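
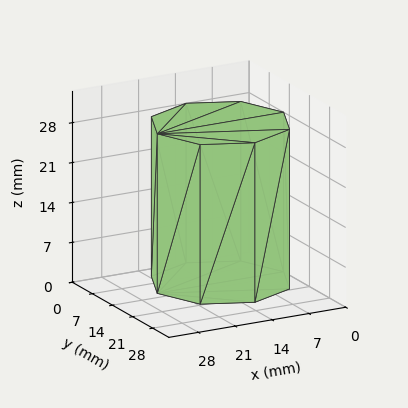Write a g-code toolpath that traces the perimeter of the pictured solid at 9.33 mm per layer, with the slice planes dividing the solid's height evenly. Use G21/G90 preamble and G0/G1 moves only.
Reading the render: the shape is a regular 8-sided prism (a cylinder approximated with 8 flat sides), circumscribed radius ≈ 12 mm, height ≈ 28 mm (dimensions read to the nearest mm from the axis ticks). For the g-code, the solid's height is divided into equal slices at the stated Δz and each level perimeter traced with G1 moves after a G0 lift.

; perimeter-only toolpath
G21 ; units = mm
G90 ; absolute positioning
G28 ; home
; layer 1
G0 Z9.33
G0 X24.00 Y12.00
G1 X20.49 Y20.49
G1 X12.00 Y24.00
G1 X3.51 Y20.49
G1 X0.00 Y12.00
G1 X3.51 Y3.51
G1 X12.00 Y0.00
G1 X20.49 Y3.51
G1 X24.00 Y12.00
; layer 2
G0 Z18.67
G0 X24.00 Y12.00
G1 X20.49 Y20.49
G1 X12.00 Y24.00
G1 X3.51 Y20.49
G1 X0.00 Y12.00
G1 X3.51 Y3.51
G1 X12.00 Y0.00
G1 X20.49 Y3.51
G1 X24.00 Y12.00
; layer 3
G0 Z28.00
G0 X24.00 Y12.00
G1 X20.49 Y20.49
G1 X12.00 Y24.00
G1 X3.51 Y20.49
G1 X0.00 Y12.00
G1 X3.51 Y3.51
G1 X12.00 Y0.00
G1 X20.49 Y3.51
G1 X24.00 Y12.00
M2 ; end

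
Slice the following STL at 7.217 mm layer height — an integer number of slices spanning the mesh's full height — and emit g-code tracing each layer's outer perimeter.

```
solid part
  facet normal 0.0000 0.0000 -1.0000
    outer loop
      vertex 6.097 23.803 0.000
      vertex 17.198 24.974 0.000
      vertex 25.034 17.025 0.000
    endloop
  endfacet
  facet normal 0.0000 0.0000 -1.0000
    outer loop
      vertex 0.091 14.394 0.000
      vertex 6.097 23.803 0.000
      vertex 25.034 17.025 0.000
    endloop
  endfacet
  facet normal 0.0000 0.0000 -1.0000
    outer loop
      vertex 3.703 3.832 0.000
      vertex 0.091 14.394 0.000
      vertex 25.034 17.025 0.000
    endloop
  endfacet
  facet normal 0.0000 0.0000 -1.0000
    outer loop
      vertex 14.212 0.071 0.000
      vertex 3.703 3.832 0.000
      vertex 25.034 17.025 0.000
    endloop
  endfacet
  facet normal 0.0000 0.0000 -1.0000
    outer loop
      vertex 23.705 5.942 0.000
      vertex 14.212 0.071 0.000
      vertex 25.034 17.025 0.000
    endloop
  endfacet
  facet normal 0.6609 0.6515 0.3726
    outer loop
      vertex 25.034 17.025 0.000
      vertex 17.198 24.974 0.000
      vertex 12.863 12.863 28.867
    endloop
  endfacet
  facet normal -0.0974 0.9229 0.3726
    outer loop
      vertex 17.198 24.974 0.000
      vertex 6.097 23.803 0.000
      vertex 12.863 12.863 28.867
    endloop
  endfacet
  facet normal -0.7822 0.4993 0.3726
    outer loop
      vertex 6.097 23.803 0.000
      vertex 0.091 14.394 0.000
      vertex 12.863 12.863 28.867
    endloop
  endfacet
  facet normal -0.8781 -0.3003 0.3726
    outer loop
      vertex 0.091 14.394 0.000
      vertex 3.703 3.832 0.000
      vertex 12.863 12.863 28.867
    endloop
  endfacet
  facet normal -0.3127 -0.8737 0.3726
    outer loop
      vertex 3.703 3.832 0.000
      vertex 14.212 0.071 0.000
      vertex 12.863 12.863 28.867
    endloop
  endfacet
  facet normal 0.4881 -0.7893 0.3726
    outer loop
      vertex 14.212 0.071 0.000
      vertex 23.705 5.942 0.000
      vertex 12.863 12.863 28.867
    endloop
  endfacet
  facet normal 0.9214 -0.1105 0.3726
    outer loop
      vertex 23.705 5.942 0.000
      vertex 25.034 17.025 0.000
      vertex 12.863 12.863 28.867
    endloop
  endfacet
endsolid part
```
; perimeter-only toolpath
G21 ; units = mm
G90 ; absolute positioning
G28 ; home
; layer 1
G0 Z7.217
G0 X21.991 Y15.984
G1 X16.114 Y21.946
G1 X7.788 Y21.068
G1 X3.284 Y14.011
G1 X5.993 Y6.090
G1 X13.875 Y3.269
G1 X20.994 Y7.672
G1 X21.991 Y15.984
; layer 2
G0 Z14.434
G0 X18.948 Y14.944
G1 X15.030 Y18.919
G1 X9.480 Y18.333
G1 X6.477 Y13.628
G1 X8.283 Y8.348
G1 X13.537 Y6.467
G1 X18.284 Y9.402
G1 X18.948 Y14.944
; layer 3
G0 Z21.650
G0 X15.906 Y13.903
G1 X13.947 Y15.891
G1 X11.171 Y15.598
G1 X9.670 Y13.246
G1 X10.573 Y10.605
G1 X13.200 Y9.665
G1 X15.573 Y11.133
G1 X15.906 Y13.903
M2 ; end

The solid is a regular 7-sided pyramid, base circumscribed radius ≈ 12.9 mm, apex at z ≈ 28.9 mm. Slicing at Δz = 7.217 mm — 4 equal slices spanning the solid's height, so layer i sits at z = i·h/4 — gives 3 non-empty perimeters. Each is a 7-segment closed polygon; G0 lifts to the layer z and rapids to the start vertex, then G1 traces the edges. The cross-section shrinks linearly with z (the slice at the apex is degenerate and omitted).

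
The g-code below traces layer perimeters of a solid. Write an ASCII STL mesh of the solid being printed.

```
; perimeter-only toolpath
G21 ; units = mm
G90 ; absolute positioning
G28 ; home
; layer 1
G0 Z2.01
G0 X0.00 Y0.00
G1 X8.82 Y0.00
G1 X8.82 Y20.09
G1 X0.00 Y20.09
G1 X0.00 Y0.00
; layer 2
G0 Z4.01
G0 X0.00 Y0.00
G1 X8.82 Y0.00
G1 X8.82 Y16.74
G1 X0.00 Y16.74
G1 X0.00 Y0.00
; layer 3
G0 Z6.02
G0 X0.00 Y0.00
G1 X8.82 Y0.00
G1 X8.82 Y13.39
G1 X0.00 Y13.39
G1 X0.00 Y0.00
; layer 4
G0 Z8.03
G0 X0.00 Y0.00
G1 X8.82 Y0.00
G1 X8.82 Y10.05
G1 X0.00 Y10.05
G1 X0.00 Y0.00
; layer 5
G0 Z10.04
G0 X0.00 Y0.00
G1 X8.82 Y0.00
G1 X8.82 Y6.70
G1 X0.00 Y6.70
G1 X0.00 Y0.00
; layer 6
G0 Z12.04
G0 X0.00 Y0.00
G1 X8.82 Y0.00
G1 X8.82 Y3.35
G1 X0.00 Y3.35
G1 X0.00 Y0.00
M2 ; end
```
solid part
  facet normal 0.0000 0.0000 -1.0000
    outer loop
      vertex 8.82 23.44 0.00
      vertex 8.82 0.00 0.00
      vertex 0.00 0.00 0.00
    endloop
  endfacet
  facet normal 0.0000 0.0000 -1.0000
    outer loop
      vertex 0.00 23.44 0.00
      vertex 8.82 23.44 0.00
      vertex 0.00 0.00 0.00
    endloop
  endfacet
  facet normal 0.0000 -1.0000 0.0000
    outer loop
      vertex 0.00 0.00 0.00
      vertex 8.82 0.00 0.00
      vertex 8.82 0.00 14.05
    endloop
  endfacet
  facet normal 0.0000 -1.0000 0.0000
    outer loop
      vertex 0.00 0.00 0.00
      vertex 8.82 0.00 14.05
      vertex 0.00 0.00 14.05
    endloop
  endfacet
  facet normal 0.0000 0.5141 0.8577
    outer loop
      vertex 0.00 0.00 14.05
      vertex 8.82 0.00 14.05
      vertex 8.82 23.44 0.00
    endloop
  endfacet
  facet normal 0.0000 0.5141 0.8577
    outer loop
      vertex 0.00 0.00 14.05
      vertex 8.82 23.44 0.00
      vertex 0.00 23.44 0.00
    endloop
  endfacet
  facet normal -1.0000 0.0000 0.0000
    outer loop
      vertex 0.00 0.00 14.05
      vertex 0.00 23.44 0.00
      vertex 0.00 0.00 0.00
    endloop
  endfacet
  facet normal 1.0000 0.0000 0.0000
    outer loop
      vertex 8.82 0.00 0.00
      vertex 8.82 23.44 0.00
      vertex 8.82 0.00 14.05
    endloop
  endfacet
endsolid part

The G0 Z moves step by Δz≈2.01 mm. The G1 loops shrink linearly with z, so the solid tapers from its base footprint up to z≈14.1. Closing with a flat bottom cap and the tapered top and triangulating gives 8 facets — a wedge (ramp): 8.82 × 23.4 mm base, rising to 14.1 mm along the y=0 edge and sloping linearly to z=0 at y=23.4.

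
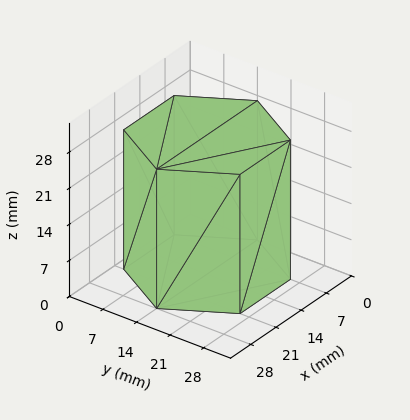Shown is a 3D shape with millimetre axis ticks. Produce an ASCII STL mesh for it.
Reading the render: the shape is a regular 6-sided prism (a cylinder approximated with 6 flat sides), circumscribed radius ≈ 14 mm, height ≈ 27 mm (dimensions read to the nearest mm from the axis ticks). For the STL, each face is triangulated and given an outward normal.

solid part
  facet normal 0.0000 0.0000 -1.0000
    outer loop
      vertex 7.000 26.124 0.000
      vertex 21.000 26.124 0.000
      vertex 28.000 14.000 0.000
    endloop
  endfacet
  facet normal 0.0000 0.0000 -1.0000
    outer loop
      vertex 0.000 14.000 0.000
      vertex 7.000 26.124 0.000
      vertex 28.000 14.000 0.000
    endloop
  endfacet
  facet normal 0.0000 0.0000 -1.0000
    outer loop
      vertex 7.000 1.876 0.000
      vertex 0.000 14.000 0.000
      vertex 28.000 14.000 0.000
    endloop
  endfacet
  facet normal 0.0000 0.0000 -1.0000
    outer loop
      vertex 21.000 1.876 0.000
      vertex 7.000 1.876 0.000
      vertex 28.000 14.000 0.000
    endloop
  endfacet
  facet normal 0.0000 0.0000 1.0000
    outer loop
      vertex 28.000 14.000 27.000
      vertex 21.000 26.124 27.000
      vertex 7.000 26.124 27.000
    endloop
  endfacet
  facet normal 0.0000 0.0000 1.0000
    outer loop
      vertex 28.000 14.000 27.000
      vertex 7.000 26.124 27.000
      vertex 0.000 14.000 27.000
    endloop
  endfacet
  facet normal 0.0000 0.0000 1.0000
    outer loop
      vertex 28.000 14.000 27.000
      vertex 0.000 14.000 27.000
      vertex 7.000 1.876 27.000
    endloop
  endfacet
  facet normal 0.0000 0.0000 1.0000
    outer loop
      vertex 28.000 14.000 27.000
      vertex 7.000 1.876 27.000
      vertex 21.000 1.876 27.000
    endloop
  endfacet
  facet normal 0.8660 0.5000 0.0000
    outer loop
      vertex 28.000 14.000 0.000
      vertex 21.000 26.124 0.000
      vertex 21.000 26.124 27.000
    endloop
  endfacet
  facet normal 0.8660 0.5000 0.0000
    outer loop
      vertex 28.000 14.000 0.000
      vertex 21.000 26.124 27.000
      vertex 28.000 14.000 27.000
    endloop
  endfacet
  facet normal 0.0000 1.0000 0.0000
    outer loop
      vertex 21.000 26.124 0.000
      vertex 7.000 26.124 0.000
      vertex 7.000 26.124 27.000
    endloop
  endfacet
  facet normal 0.0000 1.0000 0.0000
    outer loop
      vertex 21.000 26.124 0.000
      vertex 7.000 26.124 27.000
      vertex 21.000 26.124 27.000
    endloop
  endfacet
  facet normal -0.8660 0.5000 0.0000
    outer loop
      vertex 7.000 26.124 0.000
      vertex 0.000 14.000 0.000
      vertex 0.000 14.000 27.000
    endloop
  endfacet
  facet normal -0.8660 0.5000 0.0000
    outer loop
      vertex 7.000 26.124 0.000
      vertex 0.000 14.000 27.000
      vertex 7.000 26.124 27.000
    endloop
  endfacet
  facet normal -0.8660 -0.5000 0.0000
    outer loop
      vertex 0.000 14.000 0.000
      vertex 7.000 1.876 0.000
      vertex 7.000 1.876 27.000
    endloop
  endfacet
  facet normal -0.8660 -0.5000 0.0000
    outer loop
      vertex 0.000 14.000 0.000
      vertex 7.000 1.876 27.000
      vertex 0.000 14.000 27.000
    endloop
  endfacet
  facet normal 0.0000 -1.0000 0.0000
    outer loop
      vertex 7.000 1.876 0.000
      vertex 21.000 1.876 0.000
      vertex 21.000 1.876 27.000
    endloop
  endfacet
  facet normal 0.0000 -1.0000 0.0000
    outer loop
      vertex 7.000 1.876 0.000
      vertex 21.000 1.876 27.000
      vertex 7.000 1.876 27.000
    endloop
  endfacet
  facet normal 0.8660 -0.5000 0.0000
    outer loop
      vertex 21.000 1.876 0.000
      vertex 28.000 14.000 0.000
      vertex 28.000 14.000 27.000
    endloop
  endfacet
  facet normal 0.8660 -0.5000 0.0000
    outer loop
      vertex 21.000 1.876 0.000
      vertex 28.000 14.000 27.000
      vertex 21.000 1.876 27.000
    endloop
  endfacet
endsolid part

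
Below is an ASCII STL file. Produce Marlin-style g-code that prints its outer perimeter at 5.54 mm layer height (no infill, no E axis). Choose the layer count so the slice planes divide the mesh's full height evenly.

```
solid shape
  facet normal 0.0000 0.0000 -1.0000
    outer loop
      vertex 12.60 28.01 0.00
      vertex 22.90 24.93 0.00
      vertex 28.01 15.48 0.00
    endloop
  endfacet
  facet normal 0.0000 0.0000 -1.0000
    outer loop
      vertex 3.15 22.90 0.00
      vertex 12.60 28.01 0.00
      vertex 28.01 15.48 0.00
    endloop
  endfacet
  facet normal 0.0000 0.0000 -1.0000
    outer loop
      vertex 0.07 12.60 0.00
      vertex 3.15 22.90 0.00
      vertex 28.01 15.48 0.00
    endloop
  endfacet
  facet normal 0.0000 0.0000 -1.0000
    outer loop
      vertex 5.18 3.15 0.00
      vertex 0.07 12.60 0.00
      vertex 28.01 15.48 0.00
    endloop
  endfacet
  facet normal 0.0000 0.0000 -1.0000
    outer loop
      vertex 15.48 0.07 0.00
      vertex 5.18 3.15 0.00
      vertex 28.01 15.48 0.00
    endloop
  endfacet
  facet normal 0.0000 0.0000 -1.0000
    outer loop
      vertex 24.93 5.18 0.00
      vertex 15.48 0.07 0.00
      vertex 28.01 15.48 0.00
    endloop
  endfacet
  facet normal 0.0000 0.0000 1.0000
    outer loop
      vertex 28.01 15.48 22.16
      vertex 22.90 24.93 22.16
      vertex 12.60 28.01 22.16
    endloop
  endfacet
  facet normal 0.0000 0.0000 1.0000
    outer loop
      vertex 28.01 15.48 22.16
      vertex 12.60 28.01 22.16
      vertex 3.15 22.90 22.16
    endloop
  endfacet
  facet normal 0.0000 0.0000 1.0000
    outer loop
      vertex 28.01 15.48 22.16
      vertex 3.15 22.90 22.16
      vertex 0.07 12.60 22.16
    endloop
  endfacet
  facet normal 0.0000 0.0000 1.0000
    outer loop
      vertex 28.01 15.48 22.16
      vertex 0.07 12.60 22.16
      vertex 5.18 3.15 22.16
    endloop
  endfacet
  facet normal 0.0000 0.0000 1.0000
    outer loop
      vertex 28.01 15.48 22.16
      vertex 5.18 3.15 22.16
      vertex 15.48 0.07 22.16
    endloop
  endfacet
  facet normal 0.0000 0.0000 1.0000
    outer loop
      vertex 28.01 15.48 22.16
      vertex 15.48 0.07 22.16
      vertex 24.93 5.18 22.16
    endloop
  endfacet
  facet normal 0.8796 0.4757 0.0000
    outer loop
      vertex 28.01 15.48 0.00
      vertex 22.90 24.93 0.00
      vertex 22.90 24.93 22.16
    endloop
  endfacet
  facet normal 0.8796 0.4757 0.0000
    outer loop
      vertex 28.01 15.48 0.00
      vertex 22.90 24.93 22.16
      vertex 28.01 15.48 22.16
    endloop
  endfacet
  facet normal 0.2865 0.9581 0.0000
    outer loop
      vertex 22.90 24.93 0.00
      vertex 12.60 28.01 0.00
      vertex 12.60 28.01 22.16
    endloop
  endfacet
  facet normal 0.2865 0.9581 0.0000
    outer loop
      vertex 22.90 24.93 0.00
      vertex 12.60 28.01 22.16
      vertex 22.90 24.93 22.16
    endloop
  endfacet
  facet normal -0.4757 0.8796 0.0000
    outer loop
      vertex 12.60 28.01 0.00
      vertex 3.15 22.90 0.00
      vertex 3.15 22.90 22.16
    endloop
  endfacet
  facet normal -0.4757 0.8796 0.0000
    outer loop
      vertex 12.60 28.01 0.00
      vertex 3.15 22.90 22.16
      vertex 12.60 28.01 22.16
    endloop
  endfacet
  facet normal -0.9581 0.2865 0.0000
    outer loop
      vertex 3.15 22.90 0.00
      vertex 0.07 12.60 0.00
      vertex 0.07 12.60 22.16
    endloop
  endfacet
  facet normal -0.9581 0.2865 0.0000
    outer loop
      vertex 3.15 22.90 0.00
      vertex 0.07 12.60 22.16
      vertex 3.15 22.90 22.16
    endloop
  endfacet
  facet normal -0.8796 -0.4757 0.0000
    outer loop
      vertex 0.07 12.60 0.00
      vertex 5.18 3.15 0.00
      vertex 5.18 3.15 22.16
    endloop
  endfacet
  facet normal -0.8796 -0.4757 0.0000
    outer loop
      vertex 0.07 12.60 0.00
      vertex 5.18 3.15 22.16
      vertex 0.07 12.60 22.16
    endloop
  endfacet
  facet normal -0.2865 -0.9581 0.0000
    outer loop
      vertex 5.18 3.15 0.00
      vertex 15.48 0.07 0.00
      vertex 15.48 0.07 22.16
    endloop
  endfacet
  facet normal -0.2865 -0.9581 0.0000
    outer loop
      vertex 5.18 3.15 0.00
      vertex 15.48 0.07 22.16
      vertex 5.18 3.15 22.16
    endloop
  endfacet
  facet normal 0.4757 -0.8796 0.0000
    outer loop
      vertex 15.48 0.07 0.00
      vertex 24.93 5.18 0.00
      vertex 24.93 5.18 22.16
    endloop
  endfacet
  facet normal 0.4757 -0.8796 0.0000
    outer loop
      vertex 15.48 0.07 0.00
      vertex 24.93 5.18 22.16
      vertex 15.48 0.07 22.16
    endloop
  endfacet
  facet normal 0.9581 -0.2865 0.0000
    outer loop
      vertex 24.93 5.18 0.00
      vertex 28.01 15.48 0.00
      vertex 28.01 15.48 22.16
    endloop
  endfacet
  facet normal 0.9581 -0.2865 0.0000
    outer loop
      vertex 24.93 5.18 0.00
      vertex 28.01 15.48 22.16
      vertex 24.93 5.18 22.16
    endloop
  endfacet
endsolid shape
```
; perimeter-only toolpath
G21 ; units = mm
G90 ; absolute positioning
G28 ; home
; layer 1
G0 Z5.54
G0 X28.01 Y15.48
G1 X22.90 Y24.93
G1 X12.60 Y28.01
G1 X3.15 Y22.90
G1 X0.07 Y12.60
G1 X5.18 Y3.15
G1 X15.48 Y0.07
G1 X24.93 Y5.18
G1 X28.01 Y15.48
; layer 2
G0 Z11.08
G0 X28.01 Y15.48
G1 X22.90 Y24.93
G1 X12.60 Y28.01
G1 X3.15 Y22.90
G1 X0.07 Y12.60
G1 X5.18 Y3.15
G1 X15.48 Y0.07
G1 X24.93 Y5.18
G1 X28.01 Y15.48
; layer 3
G0 Z16.62
G0 X28.01 Y15.48
G1 X22.90 Y24.93
G1 X12.60 Y28.01
G1 X3.15 Y22.90
G1 X0.07 Y12.60
G1 X5.18 Y3.15
G1 X15.48 Y0.07
G1 X24.93 Y5.18
G1 X28.01 Y15.48
; layer 4
G0 Z22.16
G0 X28.01 Y15.48
G1 X22.90 Y24.93
G1 X12.60 Y28.01
G1 X3.15 Y22.90
G1 X0.07 Y12.60
G1 X5.18 Y3.15
G1 X15.48 Y0.07
G1 X24.93 Y5.18
G1 X28.01 Y15.48
M2 ; end

The solid is a regular 8-sided prism (a cylinder approximated with 8 flat sides), circumscribed radius ≈ 14 mm, height ≈ 22.2 mm. Slicing at Δz = 5.54 mm — 4 equal slices spanning the solid's height, so layer i sits at z = i·h/4 — gives 4 non-empty perimeters. Each is a 8-segment closed polygon; G0 lifts to the layer z and rapids to the start vertex, then G1 traces the edges.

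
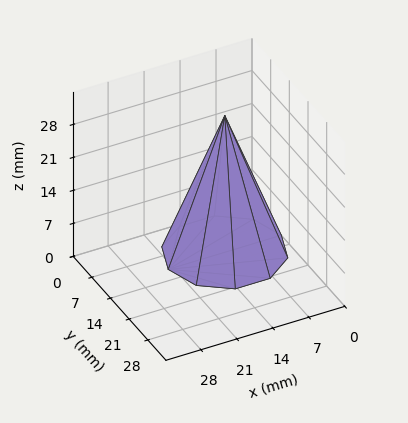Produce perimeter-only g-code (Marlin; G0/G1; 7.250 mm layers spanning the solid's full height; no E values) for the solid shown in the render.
Reading the render: the shape is a regular 10-sided pyramid, base circumscribed radius ≈ 11 mm, apex at z ≈ 29 mm (dimensions read to the nearest mm from the axis ticks). For the g-code, the solid's height is divided into equal slices at the stated Δz and each level perimeter traced with G1 moves after a G0 lift.

; perimeter-only toolpath
G21 ; units = mm
G90 ; absolute positioning
G28 ; home
; layer 1
G0 Z7.250
G0 X19.250 Y11.000
G1 X17.674 Y15.850
G1 X13.549 Y18.846
G1 X8.451 Y18.846
G1 X4.326 Y15.850
G1 X2.750 Y11.000
G1 X4.326 Y6.151
G1 X8.451 Y3.154
G1 X13.549 Y3.154
G1 X17.674 Y6.151
G1 X19.250 Y11.000
; layer 2
G0 Z14.500
G0 X16.500 Y11.000
G1 X15.450 Y14.233
G1 X12.700 Y16.231
G1 X9.300 Y16.231
G1 X6.550 Y14.233
G1 X5.500 Y11.000
G1 X6.550 Y7.767
G1 X9.300 Y5.769
G1 X12.700 Y5.769
G1 X15.450 Y7.767
G1 X16.500 Y11.000
; layer 3
G0 Z21.750
G0 X13.750 Y11.000
G1 X13.225 Y12.617
G1 X11.850 Y13.616
G1 X10.150 Y13.616
G1 X8.775 Y12.617
G1 X8.250 Y11.000
G1 X8.775 Y9.383
G1 X10.150 Y8.384
G1 X11.850 Y8.384
G1 X13.225 Y9.383
G1 X13.750 Y11.000
M2 ; end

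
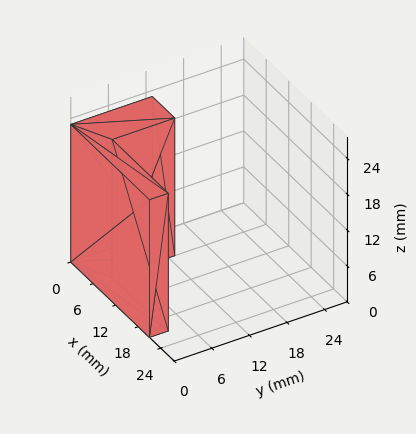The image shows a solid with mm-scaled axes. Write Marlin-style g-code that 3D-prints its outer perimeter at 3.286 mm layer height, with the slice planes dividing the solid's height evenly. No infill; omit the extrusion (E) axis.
Reading the render: the shape is an L-shaped prism: outer 21 × 13 mm, arm thicknesses ≈ 3 mm (horizontal) and 6 mm (vertical), extruded 23 mm in z (dimensions read to the nearest mm from the axis ticks). For the g-code, the solid's height is divided into equal slices at the stated Δz and each level perimeter traced with G1 moves after a G0 lift.

; perimeter-only toolpath
G21 ; units = mm
G90 ; absolute positioning
G28 ; home
; layer 1
G0 Z3.286
G0 X0.000 Y0.000
G1 X21.000 Y0.000
G1 X21.000 Y3.000
G1 X6.000 Y3.000
G1 X6.000 Y13.000
G1 X0.000 Y13.000
G1 X0.000 Y0.000
; layer 2
G0 Z6.571
G0 X0.000 Y0.000
G1 X21.000 Y0.000
G1 X21.000 Y3.000
G1 X6.000 Y3.000
G1 X6.000 Y13.000
G1 X0.000 Y13.000
G1 X0.000 Y0.000
; layer 3
G0 Z9.857
G0 X0.000 Y0.000
G1 X21.000 Y0.000
G1 X21.000 Y3.000
G1 X6.000 Y3.000
G1 X6.000 Y13.000
G1 X0.000 Y13.000
G1 X0.000 Y0.000
; layer 4
G0 Z13.143
G0 X0.000 Y0.000
G1 X21.000 Y0.000
G1 X21.000 Y3.000
G1 X6.000 Y3.000
G1 X6.000 Y13.000
G1 X0.000 Y13.000
G1 X0.000 Y0.000
; layer 5
G0 Z16.429
G0 X0.000 Y0.000
G1 X21.000 Y0.000
G1 X21.000 Y3.000
G1 X6.000 Y3.000
G1 X6.000 Y13.000
G1 X0.000 Y13.000
G1 X0.000 Y0.000
; layer 6
G0 Z19.714
G0 X0.000 Y0.000
G1 X21.000 Y0.000
G1 X21.000 Y3.000
G1 X6.000 Y3.000
G1 X6.000 Y13.000
G1 X0.000 Y13.000
G1 X0.000 Y0.000
; layer 7
G0 Z23.000
G0 X0.000 Y0.000
G1 X21.000 Y0.000
G1 X21.000 Y3.000
G1 X6.000 Y3.000
G1 X6.000 Y13.000
G1 X0.000 Y13.000
G1 X0.000 Y0.000
M2 ; end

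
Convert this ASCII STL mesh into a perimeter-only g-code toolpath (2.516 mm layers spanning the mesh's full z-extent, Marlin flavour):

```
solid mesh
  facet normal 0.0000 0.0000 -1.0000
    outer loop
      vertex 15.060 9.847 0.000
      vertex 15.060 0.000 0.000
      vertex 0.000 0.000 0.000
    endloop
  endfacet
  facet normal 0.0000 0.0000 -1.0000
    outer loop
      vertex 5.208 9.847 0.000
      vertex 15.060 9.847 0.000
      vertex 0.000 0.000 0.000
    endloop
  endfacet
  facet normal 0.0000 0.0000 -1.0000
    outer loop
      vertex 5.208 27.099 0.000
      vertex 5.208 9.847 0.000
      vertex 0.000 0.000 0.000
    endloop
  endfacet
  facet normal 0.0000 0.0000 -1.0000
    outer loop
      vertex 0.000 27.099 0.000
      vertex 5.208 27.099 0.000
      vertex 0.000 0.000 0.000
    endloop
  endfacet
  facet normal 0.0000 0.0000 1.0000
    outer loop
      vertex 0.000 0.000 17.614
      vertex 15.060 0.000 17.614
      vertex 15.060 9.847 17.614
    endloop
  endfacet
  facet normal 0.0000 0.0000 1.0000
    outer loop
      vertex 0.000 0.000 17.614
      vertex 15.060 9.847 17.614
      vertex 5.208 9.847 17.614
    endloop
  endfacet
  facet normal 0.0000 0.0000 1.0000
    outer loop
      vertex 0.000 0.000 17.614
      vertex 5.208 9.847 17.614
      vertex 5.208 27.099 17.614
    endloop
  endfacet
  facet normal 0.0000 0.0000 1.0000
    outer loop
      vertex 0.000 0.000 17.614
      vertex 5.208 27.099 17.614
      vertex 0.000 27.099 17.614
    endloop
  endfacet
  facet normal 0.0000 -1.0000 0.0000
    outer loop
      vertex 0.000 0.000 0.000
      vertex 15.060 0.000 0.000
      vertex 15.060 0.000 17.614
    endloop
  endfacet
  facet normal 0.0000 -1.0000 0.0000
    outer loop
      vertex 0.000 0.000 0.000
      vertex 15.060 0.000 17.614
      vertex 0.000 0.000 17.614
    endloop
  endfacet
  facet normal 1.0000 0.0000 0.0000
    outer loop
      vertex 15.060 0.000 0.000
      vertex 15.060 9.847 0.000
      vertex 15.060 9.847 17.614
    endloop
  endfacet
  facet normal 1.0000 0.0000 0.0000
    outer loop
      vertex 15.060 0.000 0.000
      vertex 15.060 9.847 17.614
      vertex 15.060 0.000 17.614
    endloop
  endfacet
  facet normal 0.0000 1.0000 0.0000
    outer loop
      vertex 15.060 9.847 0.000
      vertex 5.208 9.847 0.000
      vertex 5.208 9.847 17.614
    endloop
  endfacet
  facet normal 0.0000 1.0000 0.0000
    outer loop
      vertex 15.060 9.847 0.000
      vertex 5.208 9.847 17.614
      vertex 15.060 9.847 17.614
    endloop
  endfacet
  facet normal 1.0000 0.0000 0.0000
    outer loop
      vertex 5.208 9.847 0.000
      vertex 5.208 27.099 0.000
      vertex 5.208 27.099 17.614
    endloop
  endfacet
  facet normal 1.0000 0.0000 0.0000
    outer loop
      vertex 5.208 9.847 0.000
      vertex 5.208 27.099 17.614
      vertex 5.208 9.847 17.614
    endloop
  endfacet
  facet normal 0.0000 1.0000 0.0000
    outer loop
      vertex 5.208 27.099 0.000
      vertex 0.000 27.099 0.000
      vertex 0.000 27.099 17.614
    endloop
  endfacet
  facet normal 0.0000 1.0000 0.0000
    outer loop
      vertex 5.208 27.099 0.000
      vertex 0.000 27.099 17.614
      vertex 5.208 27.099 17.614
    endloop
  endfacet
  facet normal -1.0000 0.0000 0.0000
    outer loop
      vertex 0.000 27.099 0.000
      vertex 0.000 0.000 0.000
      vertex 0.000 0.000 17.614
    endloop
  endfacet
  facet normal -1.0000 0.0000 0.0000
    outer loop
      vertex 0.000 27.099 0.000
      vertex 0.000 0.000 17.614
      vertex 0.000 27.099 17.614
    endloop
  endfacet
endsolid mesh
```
; perimeter-only toolpath
G21 ; units = mm
G90 ; absolute positioning
G28 ; home
; layer 1
G0 Z2.516
G0 X0.000 Y0.000
G1 X15.060 Y0.000
G1 X15.060 Y9.847
G1 X5.208 Y9.847
G1 X5.208 Y27.099
G1 X0.000 Y27.099
G1 X0.000 Y0.000
; layer 2
G0 Z5.033
G0 X0.000 Y0.000
G1 X15.060 Y0.000
G1 X15.060 Y9.847
G1 X5.208 Y9.847
G1 X5.208 Y27.099
G1 X0.000 Y27.099
G1 X0.000 Y0.000
; layer 3
G0 Z7.549
G0 X0.000 Y0.000
G1 X15.060 Y0.000
G1 X15.060 Y9.847
G1 X5.208 Y9.847
G1 X5.208 Y27.099
G1 X0.000 Y27.099
G1 X0.000 Y0.000
; layer 4
G0 Z10.065
G0 X0.000 Y0.000
G1 X15.060 Y0.000
G1 X15.060 Y9.847
G1 X5.208 Y9.847
G1 X5.208 Y27.099
G1 X0.000 Y27.099
G1 X0.000 Y0.000
; layer 5
G0 Z12.581
G0 X0.000 Y0.000
G1 X15.060 Y0.000
G1 X15.060 Y9.847
G1 X5.208 Y9.847
G1 X5.208 Y27.099
G1 X0.000 Y27.099
G1 X0.000 Y0.000
; layer 6
G0 Z15.098
G0 X0.000 Y0.000
G1 X15.060 Y0.000
G1 X15.060 Y9.847
G1 X5.208 Y9.847
G1 X5.208 Y27.099
G1 X0.000 Y27.099
G1 X0.000 Y0.000
; layer 7
G0 Z17.614
G0 X0.000 Y0.000
G1 X15.060 Y0.000
G1 X15.060 Y9.847
G1 X5.208 Y9.847
G1 X5.208 Y27.099
G1 X0.000 Y27.099
G1 X0.000 Y0.000
M2 ; end

The solid is an L-shaped prism: outer 15.1 × 27.1 mm, arm thicknesses ≈ 9.85 mm (horizontal) and 5.21 mm (vertical), extruded 17.6 mm in z. Slicing at Δz = 2.516 mm — 7 equal slices spanning the solid's height, so layer i sits at z = i·h/7 — gives 7 non-empty perimeters. Each is a 6-segment closed polygon; G0 lifts to the layer z and rapids to the start vertex, then G1 traces the edges.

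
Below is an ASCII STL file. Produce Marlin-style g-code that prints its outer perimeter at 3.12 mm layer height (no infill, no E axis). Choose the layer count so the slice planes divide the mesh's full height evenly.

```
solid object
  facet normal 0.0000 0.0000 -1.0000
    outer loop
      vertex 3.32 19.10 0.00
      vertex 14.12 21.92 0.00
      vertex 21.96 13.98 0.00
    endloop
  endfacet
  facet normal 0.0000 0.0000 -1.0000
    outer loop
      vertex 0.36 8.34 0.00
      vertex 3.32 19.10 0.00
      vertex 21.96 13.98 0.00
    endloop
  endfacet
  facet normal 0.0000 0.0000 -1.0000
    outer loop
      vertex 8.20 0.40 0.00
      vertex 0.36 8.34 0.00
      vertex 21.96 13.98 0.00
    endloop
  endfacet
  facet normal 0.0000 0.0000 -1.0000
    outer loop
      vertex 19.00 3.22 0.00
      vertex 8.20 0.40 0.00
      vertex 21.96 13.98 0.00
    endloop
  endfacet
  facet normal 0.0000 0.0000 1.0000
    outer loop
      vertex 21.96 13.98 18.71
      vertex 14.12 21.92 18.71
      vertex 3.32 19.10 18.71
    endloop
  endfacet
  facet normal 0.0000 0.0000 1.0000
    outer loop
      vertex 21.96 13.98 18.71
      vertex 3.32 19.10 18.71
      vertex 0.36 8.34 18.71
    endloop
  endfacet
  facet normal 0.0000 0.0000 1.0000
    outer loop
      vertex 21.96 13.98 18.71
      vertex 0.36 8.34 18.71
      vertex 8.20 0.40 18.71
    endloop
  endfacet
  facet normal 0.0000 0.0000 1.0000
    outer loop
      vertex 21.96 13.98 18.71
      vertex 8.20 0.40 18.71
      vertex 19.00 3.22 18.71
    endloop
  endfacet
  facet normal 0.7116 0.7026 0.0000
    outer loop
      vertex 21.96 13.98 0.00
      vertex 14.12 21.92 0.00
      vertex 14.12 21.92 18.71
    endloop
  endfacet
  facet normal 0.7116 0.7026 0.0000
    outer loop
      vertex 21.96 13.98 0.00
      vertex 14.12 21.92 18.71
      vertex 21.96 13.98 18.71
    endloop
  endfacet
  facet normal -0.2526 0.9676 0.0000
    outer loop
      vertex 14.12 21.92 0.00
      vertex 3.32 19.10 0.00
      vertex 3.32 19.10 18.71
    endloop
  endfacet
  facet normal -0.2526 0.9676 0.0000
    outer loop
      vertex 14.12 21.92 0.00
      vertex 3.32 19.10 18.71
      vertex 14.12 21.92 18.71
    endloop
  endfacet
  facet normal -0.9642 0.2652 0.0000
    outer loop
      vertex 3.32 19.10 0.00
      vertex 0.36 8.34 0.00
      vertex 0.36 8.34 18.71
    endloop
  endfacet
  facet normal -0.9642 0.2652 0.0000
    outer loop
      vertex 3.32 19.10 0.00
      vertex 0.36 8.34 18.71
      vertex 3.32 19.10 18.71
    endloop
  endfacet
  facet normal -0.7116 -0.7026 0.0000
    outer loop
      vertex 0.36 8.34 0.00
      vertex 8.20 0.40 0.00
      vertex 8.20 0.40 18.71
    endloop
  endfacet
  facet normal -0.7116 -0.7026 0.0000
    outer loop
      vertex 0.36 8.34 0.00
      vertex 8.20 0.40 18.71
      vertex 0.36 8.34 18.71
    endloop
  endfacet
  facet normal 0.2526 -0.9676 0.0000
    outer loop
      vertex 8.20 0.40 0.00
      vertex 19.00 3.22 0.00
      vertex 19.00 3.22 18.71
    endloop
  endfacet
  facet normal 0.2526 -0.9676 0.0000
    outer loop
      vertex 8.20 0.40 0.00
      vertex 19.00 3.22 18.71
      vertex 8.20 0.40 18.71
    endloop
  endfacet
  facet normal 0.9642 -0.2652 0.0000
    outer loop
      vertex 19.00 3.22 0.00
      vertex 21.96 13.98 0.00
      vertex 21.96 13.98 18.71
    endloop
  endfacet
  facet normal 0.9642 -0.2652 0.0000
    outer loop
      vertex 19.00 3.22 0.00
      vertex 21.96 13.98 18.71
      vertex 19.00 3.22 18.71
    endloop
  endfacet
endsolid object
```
; perimeter-only toolpath
G21 ; units = mm
G90 ; absolute positioning
G28 ; home
; layer 1
G0 Z3.12
G0 X21.96 Y13.98
G1 X14.12 Y21.92
G1 X3.32 Y19.10
G1 X0.36 Y8.34
G1 X8.20 Y0.40
G1 X19.00 Y3.22
G1 X21.96 Y13.98
; layer 2
G0 Z6.24
G0 X21.96 Y13.98
G1 X14.12 Y21.92
G1 X3.32 Y19.10
G1 X0.36 Y8.34
G1 X8.20 Y0.40
G1 X19.00 Y3.22
G1 X21.96 Y13.98
; layer 3
G0 Z9.36
G0 X21.96 Y13.98
G1 X14.12 Y21.92
G1 X3.32 Y19.10
G1 X0.36 Y8.34
G1 X8.20 Y0.40
G1 X19.00 Y3.22
G1 X21.96 Y13.98
; layer 4
G0 Z12.47
G0 X21.96 Y13.98
G1 X14.12 Y21.92
G1 X3.32 Y19.10
G1 X0.36 Y8.34
G1 X8.20 Y0.40
G1 X19.00 Y3.22
G1 X21.96 Y13.98
; layer 5
G0 Z15.59
G0 X21.96 Y13.98
G1 X14.12 Y21.92
G1 X3.32 Y19.10
G1 X0.36 Y8.34
G1 X8.20 Y0.40
G1 X19.00 Y3.22
G1 X21.96 Y13.98
; layer 6
G0 Z18.71
G0 X21.96 Y13.98
G1 X14.12 Y21.92
G1 X3.32 Y19.10
G1 X0.36 Y8.34
G1 X8.20 Y0.40
G1 X19.00 Y3.22
G1 X21.96 Y13.98
M2 ; end

The solid is a regular 6-sided prism (a cylinder approximated with 6 flat sides), circumscribed radius ≈ 11.2 mm, height ≈ 18.7 mm. Slicing at Δz = 3.12 mm — 6 equal slices spanning the solid's height, so layer i sits at z = i·h/6 — gives 6 non-empty perimeters. Each is a 6-segment closed polygon; G0 lifts to the layer z and rapids to the start vertex, then G1 traces the edges.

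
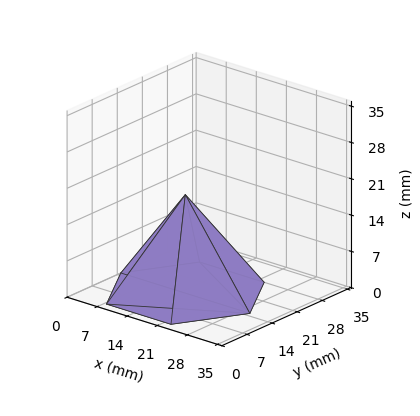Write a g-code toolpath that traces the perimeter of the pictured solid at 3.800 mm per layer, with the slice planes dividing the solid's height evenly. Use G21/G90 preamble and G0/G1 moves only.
Reading the render: the shape is a regular 6-sided pyramid, base circumscribed radius ≈ 15 mm, apex at z ≈ 19 mm (dimensions read to the nearest mm from the axis ticks). For the g-code, the solid's height is divided into equal slices at the stated Δz and each level perimeter traced with G1 moves after a G0 lift.

; perimeter-only toolpath
G21 ; units = mm
G90 ; absolute positioning
G28 ; home
; layer 1
G0 Z3.800
G0 X27.000 Y15.000
G1 X21.000 Y25.392
G1 X9.000 Y25.392
G1 X3.000 Y15.000
G1 X9.000 Y4.608
G1 X21.000 Y4.608
G1 X27.000 Y15.000
; layer 2
G0 Z7.600
G0 X24.000 Y15.000
G1 X19.500 Y22.794
G1 X10.500 Y22.794
G1 X6.000 Y15.000
G1 X10.500 Y7.206
G1 X19.500 Y7.206
G1 X24.000 Y15.000
; layer 3
G0 Z11.400
G0 X21.000 Y15.000
G1 X18.000 Y20.196
G1 X12.000 Y20.196
G1 X9.000 Y15.000
G1 X12.000 Y9.804
G1 X18.000 Y9.804
G1 X21.000 Y15.000
; layer 4
G0 Z15.200
G0 X18.000 Y15.000
G1 X16.500 Y17.598
G1 X13.500 Y17.598
G1 X12.000 Y15.000
G1 X13.500 Y12.402
G1 X16.500 Y12.402
G1 X18.000 Y15.000
M2 ; end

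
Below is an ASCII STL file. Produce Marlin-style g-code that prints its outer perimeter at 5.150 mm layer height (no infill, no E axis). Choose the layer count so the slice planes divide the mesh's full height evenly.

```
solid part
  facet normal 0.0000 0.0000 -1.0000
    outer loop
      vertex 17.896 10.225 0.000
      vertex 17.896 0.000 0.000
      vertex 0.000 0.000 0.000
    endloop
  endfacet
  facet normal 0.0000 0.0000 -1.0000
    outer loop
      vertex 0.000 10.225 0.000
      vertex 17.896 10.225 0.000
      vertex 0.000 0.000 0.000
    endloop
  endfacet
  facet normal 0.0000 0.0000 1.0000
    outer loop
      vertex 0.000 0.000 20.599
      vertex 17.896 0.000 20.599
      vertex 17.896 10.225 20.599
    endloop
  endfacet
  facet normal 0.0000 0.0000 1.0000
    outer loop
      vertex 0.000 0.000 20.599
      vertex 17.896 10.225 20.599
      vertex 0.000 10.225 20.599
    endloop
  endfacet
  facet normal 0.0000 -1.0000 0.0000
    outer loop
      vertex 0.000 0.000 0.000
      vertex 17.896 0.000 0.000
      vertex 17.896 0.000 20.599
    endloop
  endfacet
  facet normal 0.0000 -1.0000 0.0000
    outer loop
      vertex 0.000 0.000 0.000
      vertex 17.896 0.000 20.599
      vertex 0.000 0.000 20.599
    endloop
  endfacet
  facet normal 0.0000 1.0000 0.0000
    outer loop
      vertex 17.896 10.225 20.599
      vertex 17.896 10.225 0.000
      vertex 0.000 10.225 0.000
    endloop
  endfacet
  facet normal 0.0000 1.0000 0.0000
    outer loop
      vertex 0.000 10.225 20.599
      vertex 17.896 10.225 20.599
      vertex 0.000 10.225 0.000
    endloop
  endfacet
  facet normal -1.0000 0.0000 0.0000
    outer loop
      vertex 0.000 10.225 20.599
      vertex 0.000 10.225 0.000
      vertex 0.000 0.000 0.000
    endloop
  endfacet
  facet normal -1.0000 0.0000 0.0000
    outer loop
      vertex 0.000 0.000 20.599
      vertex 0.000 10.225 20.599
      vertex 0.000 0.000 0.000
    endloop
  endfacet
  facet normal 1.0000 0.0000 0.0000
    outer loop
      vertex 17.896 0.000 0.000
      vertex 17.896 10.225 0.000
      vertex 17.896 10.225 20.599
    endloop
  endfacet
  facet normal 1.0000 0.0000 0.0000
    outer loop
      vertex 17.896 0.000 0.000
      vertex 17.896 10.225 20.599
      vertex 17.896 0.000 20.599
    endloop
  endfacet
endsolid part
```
; perimeter-only toolpath
G21 ; units = mm
G90 ; absolute positioning
G28 ; home
; layer 1
G0 Z5.150
G0 X0.000 Y0.000
G1 X17.896 Y0.000
G1 X17.896 Y10.225
G1 X0.000 Y10.225
G1 X0.000 Y0.000
; layer 2
G0 Z10.300
G0 X0.000 Y0.000
G1 X17.896 Y0.000
G1 X17.896 Y10.225
G1 X0.000 Y10.225
G1 X0.000 Y0.000
; layer 3
G0 Z15.449
G0 X0.000 Y0.000
G1 X17.896 Y0.000
G1 X17.896 Y10.225
G1 X0.000 Y10.225
G1 X0.000 Y0.000
; layer 4
G0 Z20.599
G0 X0.000 Y0.000
G1 X17.896 Y0.000
G1 X17.896 Y10.225
G1 X0.000 Y10.225
G1 X0.000 Y0.000
M2 ; end

The solid is a rectangular box, roughly 17.9 × 10.2 mm footprint and 20.6 mm tall. Slicing at Δz = 5.150 mm — 4 equal slices spanning the solid's height, so layer i sits at z = i·h/4 — gives 4 non-empty perimeters. Each is a 4-segment closed polygon; G0 lifts to the layer z and rapids to the start vertex, then G1 traces the edges.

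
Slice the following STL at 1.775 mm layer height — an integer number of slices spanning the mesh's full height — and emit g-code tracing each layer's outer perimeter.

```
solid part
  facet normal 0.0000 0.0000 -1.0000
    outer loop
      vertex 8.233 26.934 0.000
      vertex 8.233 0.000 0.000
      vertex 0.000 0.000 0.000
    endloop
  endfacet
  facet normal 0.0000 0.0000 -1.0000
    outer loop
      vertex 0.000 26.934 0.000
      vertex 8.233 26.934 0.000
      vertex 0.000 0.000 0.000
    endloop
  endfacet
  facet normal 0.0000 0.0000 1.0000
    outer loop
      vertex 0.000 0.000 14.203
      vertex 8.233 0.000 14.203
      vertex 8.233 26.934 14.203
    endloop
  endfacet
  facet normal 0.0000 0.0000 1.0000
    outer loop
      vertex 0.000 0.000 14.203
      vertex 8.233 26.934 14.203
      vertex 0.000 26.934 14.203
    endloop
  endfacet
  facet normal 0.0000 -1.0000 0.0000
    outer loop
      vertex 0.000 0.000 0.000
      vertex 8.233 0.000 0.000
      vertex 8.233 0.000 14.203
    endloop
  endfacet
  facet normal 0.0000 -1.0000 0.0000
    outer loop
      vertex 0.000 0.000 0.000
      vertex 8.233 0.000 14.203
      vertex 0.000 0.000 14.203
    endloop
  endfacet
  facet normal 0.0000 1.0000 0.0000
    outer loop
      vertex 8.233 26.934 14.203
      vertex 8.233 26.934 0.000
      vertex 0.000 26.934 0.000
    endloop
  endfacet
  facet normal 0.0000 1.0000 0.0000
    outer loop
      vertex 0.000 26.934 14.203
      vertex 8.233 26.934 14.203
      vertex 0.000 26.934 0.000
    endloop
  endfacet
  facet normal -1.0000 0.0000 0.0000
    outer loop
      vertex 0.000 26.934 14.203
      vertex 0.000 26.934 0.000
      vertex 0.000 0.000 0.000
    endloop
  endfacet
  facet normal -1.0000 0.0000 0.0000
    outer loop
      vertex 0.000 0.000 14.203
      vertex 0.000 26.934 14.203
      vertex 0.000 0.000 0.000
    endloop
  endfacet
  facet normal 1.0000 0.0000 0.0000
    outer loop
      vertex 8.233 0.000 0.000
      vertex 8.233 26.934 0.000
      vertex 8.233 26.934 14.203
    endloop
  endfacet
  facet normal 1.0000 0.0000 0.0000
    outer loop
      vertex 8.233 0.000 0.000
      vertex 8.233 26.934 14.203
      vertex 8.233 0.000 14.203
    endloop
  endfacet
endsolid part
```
; perimeter-only toolpath
G21 ; units = mm
G90 ; absolute positioning
G28 ; home
; layer 1
G0 Z1.775
G0 X0.000 Y0.000
G1 X8.233 Y0.000
G1 X8.233 Y26.934
G1 X0.000 Y26.934
G1 X0.000 Y0.000
; layer 2
G0 Z3.551
G0 X0.000 Y0.000
G1 X8.233 Y0.000
G1 X8.233 Y26.934
G1 X0.000 Y26.934
G1 X0.000 Y0.000
; layer 3
G0 Z5.326
G0 X0.000 Y0.000
G1 X8.233 Y0.000
G1 X8.233 Y26.934
G1 X0.000 Y26.934
G1 X0.000 Y0.000
; layer 4
G0 Z7.101
G0 X0.000 Y0.000
G1 X8.233 Y0.000
G1 X8.233 Y26.934
G1 X0.000 Y26.934
G1 X0.000 Y0.000
; layer 5
G0 Z8.877
G0 X0.000 Y0.000
G1 X8.233 Y0.000
G1 X8.233 Y26.934
G1 X0.000 Y26.934
G1 X0.000 Y0.000
; layer 6
G0 Z10.652
G0 X0.000 Y0.000
G1 X8.233 Y0.000
G1 X8.233 Y26.934
G1 X0.000 Y26.934
G1 X0.000 Y0.000
; layer 7
G0 Z12.428
G0 X0.000 Y0.000
G1 X8.233 Y0.000
G1 X8.233 Y26.934
G1 X0.000 Y26.934
G1 X0.000 Y0.000
; layer 8
G0 Z14.203
G0 X0.000 Y0.000
G1 X8.233 Y0.000
G1 X8.233 Y26.934
G1 X0.000 Y26.934
G1 X0.000 Y0.000
M2 ; end

The solid is a rectangular box, roughly 8.23 × 26.9 mm footprint and 14.2 mm tall. Slicing at Δz = 1.775 mm — 8 equal slices spanning the solid's height, so layer i sits at z = i·h/8 — gives 8 non-empty perimeters. Each is a 4-segment closed polygon; G0 lifts to the layer z and rapids to the start vertex, then G1 traces the edges.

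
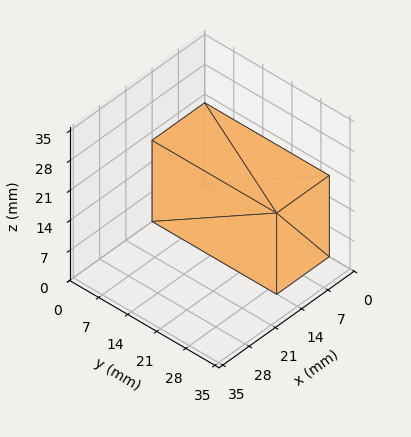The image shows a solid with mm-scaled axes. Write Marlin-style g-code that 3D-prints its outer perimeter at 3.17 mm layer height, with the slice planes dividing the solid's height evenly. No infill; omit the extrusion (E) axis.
Reading the render: the shape is a rectangular box, roughly 14 × 30 mm footprint and 19 mm tall (dimensions read to the nearest mm from the axis ticks). For the g-code, the solid's height is divided into equal slices at the stated Δz and each level perimeter traced with G1 moves after a G0 lift.

; perimeter-only toolpath
G21 ; units = mm
G90 ; absolute positioning
G28 ; home
; layer 1
G0 Z3.17
G0 X0.00 Y0.00
G1 X14.00 Y0.00
G1 X14.00 Y30.00
G1 X0.00 Y30.00
G1 X0.00 Y0.00
; layer 2
G0 Z6.33
G0 X0.00 Y0.00
G1 X14.00 Y0.00
G1 X14.00 Y30.00
G1 X0.00 Y30.00
G1 X0.00 Y0.00
; layer 3
G0 Z9.50
G0 X0.00 Y0.00
G1 X14.00 Y0.00
G1 X14.00 Y30.00
G1 X0.00 Y30.00
G1 X0.00 Y0.00
; layer 4
G0 Z12.67
G0 X0.00 Y0.00
G1 X14.00 Y0.00
G1 X14.00 Y30.00
G1 X0.00 Y30.00
G1 X0.00 Y0.00
; layer 5
G0 Z15.83
G0 X0.00 Y0.00
G1 X14.00 Y0.00
G1 X14.00 Y30.00
G1 X0.00 Y30.00
G1 X0.00 Y0.00
; layer 6
G0 Z19.00
G0 X0.00 Y0.00
G1 X14.00 Y0.00
G1 X14.00 Y30.00
G1 X0.00 Y30.00
G1 X0.00 Y0.00
M2 ; end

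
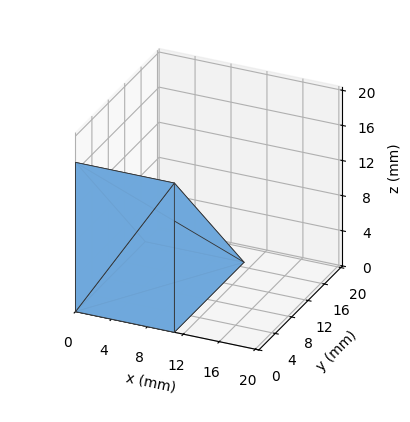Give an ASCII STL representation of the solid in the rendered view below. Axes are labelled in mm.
Reading the render: the shape is a wedge (ramp): 11 × 17 mm base, rising to 17 mm along the y=0 edge and sloping linearly to z=0 at y=17 (dimensions read to the nearest mm from the axis ticks). For the STL, each face is triangulated and given an outward normal.

solid part
  facet normal 0.0000 0.0000 -1.0000
    outer loop
      vertex 11.0 17.0 0.0
      vertex 11.0 0.0 0.0
      vertex 0.0 0.0 0.0
    endloop
  endfacet
  facet normal 0.0000 0.0000 -1.0000
    outer loop
      vertex 0.0 17.0 0.0
      vertex 11.0 17.0 0.0
      vertex 0.0 0.0 0.0
    endloop
  endfacet
  facet normal 0.0000 -1.0000 0.0000
    outer loop
      vertex 0.0 0.0 0.0
      vertex 11.0 0.0 0.0
      vertex 11.0 0.0 17.0
    endloop
  endfacet
  facet normal 0.0000 -1.0000 0.0000
    outer loop
      vertex 0.0 0.0 0.0
      vertex 11.0 0.0 17.0
      vertex 0.0 0.0 17.0
    endloop
  endfacet
  facet normal 0.0000 0.7071 0.7071
    outer loop
      vertex 0.0 0.0 17.0
      vertex 11.0 0.0 17.0
      vertex 11.0 17.0 0.0
    endloop
  endfacet
  facet normal 0.0000 0.7071 0.7071
    outer loop
      vertex 0.0 0.0 17.0
      vertex 11.0 17.0 0.0
      vertex 0.0 17.0 0.0
    endloop
  endfacet
  facet normal -1.0000 0.0000 0.0000
    outer loop
      vertex 0.0 0.0 17.0
      vertex 0.0 17.0 0.0
      vertex 0.0 0.0 0.0
    endloop
  endfacet
  facet normal 1.0000 0.0000 0.0000
    outer loop
      vertex 11.0 0.0 0.0
      vertex 11.0 17.0 0.0
      vertex 11.0 0.0 17.0
    endloop
  endfacet
endsolid part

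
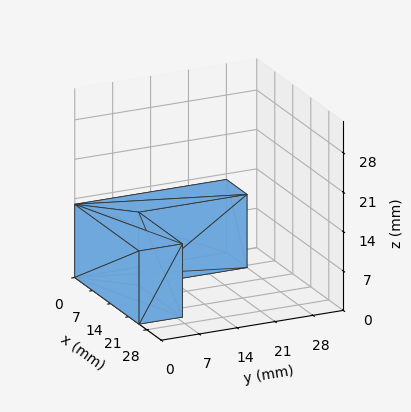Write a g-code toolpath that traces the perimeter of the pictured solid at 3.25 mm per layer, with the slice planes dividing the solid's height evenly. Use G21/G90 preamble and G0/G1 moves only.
Reading the render: the shape is an L-shaped prism: outer 25 × 28 mm, arm thicknesses ≈ 8 mm (horizontal) and 8 mm (vertical), extruded 13 mm in z (dimensions read to the nearest mm from the axis ticks). For the g-code, the solid's height is divided into equal slices at the stated Δz and each level perimeter traced with G1 moves after a G0 lift.

; perimeter-only toolpath
G21 ; units = mm
G90 ; absolute positioning
G28 ; home
; layer 1
G0 Z3.25
G0 X0.00 Y0.00
G1 X25.00 Y0.00
G1 X25.00 Y8.00
G1 X8.00 Y8.00
G1 X8.00 Y28.00
G1 X0.00 Y28.00
G1 X0.00 Y0.00
; layer 2
G0 Z6.50
G0 X0.00 Y0.00
G1 X25.00 Y0.00
G1 X25.00 Y8.00
G1 X8.00 Y8.00
G1 X8.00 Y28.00
G1 X0.00 Y28.00
G1 X0.00 Y0.00
; layer 3
G0 Z9.75
G0 X0.00 Y0.00
G1 X25.00 Y0.00
G1 X25.00 Y8.00
G1 X8.00 Y8.00
G1 X8.00 Y28.00
G1 X0.00 Y28.00
G1 X0.00 Y0.00
; layer 4
G0 Z13.00
G0 X0.00 Y0.00
G1 X25.00 Y0.00
G1 X25.00 Y8.00
G1 X8.00 Y8.00
G1 X8.00 Y28.00
G1 X0.00 Y28.00
G1 X0.00 Y0.00
M2 ; end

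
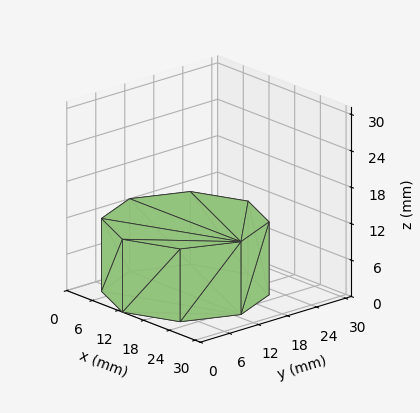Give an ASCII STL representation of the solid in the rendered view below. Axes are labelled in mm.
Reading the render: the shape is a regular 8-sided prism (a cylinder approximated with 8 flat sides), circumscribed radius ≈ 13 mm, height ≈ 12 mm (dimensions read to the nearest mm from the axis ticks). For the STL, each face is triangulated and given an outward normal.

solid part
  facet normal 0.0000 0.0000 -1.0000
    outer loop
      vertex 13.000 26.000 0.000
      vertex 22.192 22.192 0.000
      vertex 26.000 13.000 0.000
    endloop
  endfacet
  facet normal 0.0000 0.0000 -1.0000
    outer loop
      vertex 3.808 22.192 0.000
      vertex 13.000 26.000 0.000
      vertex 26.000 13.000 0.000
    endloop
  endfacet
  facet normal 0.0000 0.0000 -1.0000
    outer loop
      vertex 0.000 13.000 0.000
      vertex 3.808 22.192 0.000
      vertex 26.000 13.000 0.000
    endloop
  endfacet
  facet normal 0.0000 0.0000 -1.0000
    outer loop
      vertex 3.808 3.808 0.000
      vertex 0.000 13.000 0.000
      vertex 26.000 13.000 0.000
    endloop
  endfacet
  facet normal 0.0000 0.0000 -1.0000
    outer loop
      vertex 13.000 0.000 0.000
      vertex 3.808 3.808 0.000
      vertex 26.000 13.000 0.000
    endloop
  endfacet
  facet normal 0.0000 0.0000 -1.0000
    outer loop
      vertex 22.192 3.808 0.000
      vertex 13.000 0.000 0.000
      vertex 26.000 13.000 0.000
    endloop
  endfacet
  facet normal 0.0000 0.0000 1.0000
    outer loop
      vertex 26.000 13.000 12.000
      vertex 22.192 22.192 12.000
      vertex 13.000 26.000 12.000
    endloop
  endfacet
  facet normal 0.0000 0.0000 1.0000
    outer loop
      vertex 26.000 13.000 12.000
      vertex 13.000 26.000 12.000
      vertex 3.808 22.192 12.000
    endloop
  endfacet
  facet normal 0.0000 0.0000 1.0000
    outer loop
      vertex 26.000 13.000 12.000
      vertex 3.808 22.192 12.000
      vertex 0.000 13.000 12.000
    endloop
  endfacet
  facet normal 0.0000 0.0000 1.0000
    outer loop
      vertex 26.000 13.000 12.000
      vertex 0.000 13.000 12.000
      vertex 3.808 3.808 12.000
    endloop
  endfacet
  facet normal 0.0000 0.0000 1.0000
    outer loop
      vertex 26.000 13.000 12.000
      vertex 3.808 3.808 12.000
      vertex 13.000 0.000 12.000
    endloop
  endfacet
  facet normal 0.0000 0.0000 1.0000
    outer loop
      vertex 26.000 13.000 12.000
      vertex 13.000 0.000 12.000
      vertex 22.192 3.808 12.000
    endloop
  endfacet
  facet normal 0.9239 0.3827 0.0000
    outer loop
      vertex 26.000 13.000 0.000
      vertex 22.192 22.192 0.000
      vertex 22.192 22.192 12.000
    endloop
  endfacet
  facet normal 0.9239 0.3827 0.0000
    outer loop
      vertex 26.000 13.000 0.000
      vertex 22.192 22.192 12.000
      vertex 26.000 13.000 12.000
    endloop
  endfacet
  facet normal 0.3827 0.9239 0.0000
    outer loop
      vertex 22.192 22.192 0.000
      vertex 13.000 26.000 0.000
      vertex 13.000 26.000 12.000
    endloop
  endfacet
  facet normal 0.3827 0.9239 0.0000
    outer loop
      vertex 22.192 22.192 0.000
      vertex 13.000 26.000 12.000
      vertex 22.192 22.192 12.000
    endloop
  endfacet
  facet normal -0.3827 0.9239 0.0000
    outer loop
      vertex 13.000 26.000 0.000
      vertex 3.808 22.192 0.000
      vertex 3.808 22.192 12.000
    endloop
  endfacet
  facet normal -0.3827 0.9239 0.0000
    outer loop
      vertex 13.000 26.000 0.000
      vertex 3.808 22.192 12.000
      vertex 13.000 26.000 12.000
    endloop
  endfacet
  facet normal -0.9239 0.3827 0.0000
    outer loop
      vertex 3.808 22.192 0.000
      vertex 0.000 13.000 0.000
      vertex 0.000 13.000 12.000
    endloop
  endfacet
  facet normal -0.9239 0.3827 0.0000
    outer loop
      vertex 3.808 22.192 0.000
      vertex 0.000 13.000 12.000
      vertex 3.808 22.192 12.000
    endloop
  endfacet
  facet normal -0.9239 -0.3827 0.0000
    outer loop
      vertex 0.000 13.000 0.000
      vertex 3.808 3.808 0.000
      vertex 3.808 3.808 12.000
    endloop
  endfacet
  facet normal -0.9239 -0.3827 0.0000
    outer loop
      vertex 0.000 13.000 0.000
      vertex 3.808 3.808 12.000
      vertex 0.000 13.000 12.000
    endloop
  endfacet
  facet normal -0.3827 -0.9239 0.0000
    outer loop
      vertex 3.808 3.808 0.000
      vertex 13.000 0.000 0.000
      vertex 13.000 0.000 12.000
    endloop
  endfacet
  facet normal -0.3827 -0.9239 0.0000
    outer loop
      vertex 3.808 3.808 0.000
      vertex 13.000 0.000 12.000
      vertex 3.808 3.808 12.000
    endloop
  endfacet
  facet normal 0.3827 -0.9239 0.0000
    outer loop
      vertex 13.000 0.000 0.000
      vertex 22.192 3.808 0.000
      vertex 22.192 3.808 12.000
    endloop
  endfacet
  facet normal 0.3827 -0.9239 0.0000
    outer loop
      vertex 13.000 0.000 0.000
      vertex 22.192 3.808 12.000
      vertex 13.000 0.000 12.000
    endloop
  endfacet
  facet normal 0.9239 -0.3827 0.0000
    outer loop
      vertex 22.192 3.808 0.000
      vertex 26.000 13.000 0.000
      vertex 26.000 13.000 12.000
    endloop
  endfacet
  facet normal 0.9239 -0.3827 0.0000
    outer loop
      vertex 22.192 3.808 0.000
      vertex 26.000 13.000 12.000
      vertex 22.192 3.808 12.000
    endloop
  endfacet
endsolid part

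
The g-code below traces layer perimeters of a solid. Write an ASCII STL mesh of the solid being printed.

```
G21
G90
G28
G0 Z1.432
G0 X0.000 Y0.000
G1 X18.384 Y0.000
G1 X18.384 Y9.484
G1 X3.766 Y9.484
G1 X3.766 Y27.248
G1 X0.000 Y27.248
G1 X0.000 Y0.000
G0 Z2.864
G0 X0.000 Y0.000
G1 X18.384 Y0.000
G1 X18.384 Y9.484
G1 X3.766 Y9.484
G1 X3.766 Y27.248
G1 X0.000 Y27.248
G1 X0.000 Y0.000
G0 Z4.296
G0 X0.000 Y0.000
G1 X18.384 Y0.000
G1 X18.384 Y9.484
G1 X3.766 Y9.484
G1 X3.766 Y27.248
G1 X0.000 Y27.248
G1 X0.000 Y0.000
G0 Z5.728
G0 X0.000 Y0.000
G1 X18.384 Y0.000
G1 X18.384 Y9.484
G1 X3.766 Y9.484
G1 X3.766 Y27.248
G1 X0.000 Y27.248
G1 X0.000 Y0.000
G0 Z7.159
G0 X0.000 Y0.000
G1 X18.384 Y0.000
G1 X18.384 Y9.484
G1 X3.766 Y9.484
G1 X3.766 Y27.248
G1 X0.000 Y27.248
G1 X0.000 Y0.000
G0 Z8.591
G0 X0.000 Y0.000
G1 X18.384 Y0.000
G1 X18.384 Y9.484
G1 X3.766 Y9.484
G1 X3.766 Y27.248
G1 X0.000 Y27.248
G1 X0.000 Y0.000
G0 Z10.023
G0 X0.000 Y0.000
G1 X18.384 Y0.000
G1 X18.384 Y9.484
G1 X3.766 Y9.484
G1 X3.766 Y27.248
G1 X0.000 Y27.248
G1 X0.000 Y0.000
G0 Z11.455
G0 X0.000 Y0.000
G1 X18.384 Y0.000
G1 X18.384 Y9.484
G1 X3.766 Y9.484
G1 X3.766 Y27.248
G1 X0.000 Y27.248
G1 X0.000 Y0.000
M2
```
solid part
  facet normal 0.0000 0.0000 -1.0000
    outer loop
      vertex 18.384 9.484 0.000
      vertex 18.384 0.000 0.000
      vertex 0.000 0.000 0.000
    endloop
  endfacet
  facet normal 0.0000 0.0000 -1.0000
    outer loop
      vertex 3.766 9.484 0.000
      vertex 18.384 9.484 0.000
      vertex 0.000 0.000 0.000
    endloop
  endfacet
  facet normal 0.0000 0.0000 -1.0000
    outer loop
      vertex 3.766 27.248 0.000
      vertex 3.766 9.484 0.000
      vertex 0.000 0.000 0.000
    endloop
  endfacet
  facet normal 0.0000 0.0000 -1.0000
    outer loop
      vertex 0.000 27.248 0.000
      vertex 3.766 27.248 0.000
      vertex 0.000 0.000 0.000
    endloop
  endfacet
  facet normal 0.0000 0.0000 1.0000
    outer loop
      vertex 0.000 0.000 11.455
      vertex 18.384 0.000 11.455
      vertex 18.384 9.484 11.455
    endloop
  endfacet
  facet normal 0.0000 0.0000 1.0000
    outer loop
      vertex 0.000 0.000 11.455
      vertex 18.384 9.484 11.455
      vertex 3.766 9.484 11.455
    endloop
  endfacet
  facet normal 0.0000 0.0000 1.0000
    outer loop
      vertex 0.000 0.000 11.455
      vertex 3.766 9.484 11.455
      vertex 3.766 27.248 11.455
    endloop
  endfacet
  facet normal 0.0000 0.0000 1.0000
    outer loop
      vertex 0.000 0.000 11.455
      vertex 3.766 27.248 11.455
      vertex 0.000 27.248 11.455
    endloop
  endfacet
  facet normal 0.0000 -1.0000 0.0000
    outer loop
      vertex 0.000 0.000 0.000
      vertex 18.384 0.000 0.000
      vertex 18.384 0.000 11.455
    endloop
  endfacet
  facet normal 0.0000 -1.0000 0.0000
    outer loop
      vertex 0.000 0.000 0.000
      vertex 18.384 0.000 11.455
      vertex 0.000 0.000 11.455
    endloop
  endfacet
  facet normal 1.0000 0.0000 0.0000
    outer loop
      vertex 18.384 0.000 0.000
      vertex 18.384 9.484 0.000
      vertex 18.384 9.484 11.455
    endloop
  endfacet
  facet normal 1.0000 0.0000 0.0000
    outer loop
      vertex 18.384 0.000 0.000
      vertex 18.384 9.484 11.455
      vertex 18.384 0.000 11.455
    endloop
  endfacet
  facet normal 0.0000 1.0000 0.0000
    outer loop
      vertex 18.384 9.484 0.000
      vertex 3.766 9.484 0.000
      vertex 3.766 9.484 11.455
    endloop
  endfacet
  facet normal 0.0000 1.0000 0.0000
    outer loop
      vertex 18.384 9.484 0.000
      vertex 3.766 9.484 11.455
      vertex 18.384 9.484 11.455
    endloop
  endfacet
  facet normal 1.0000 0.0000 0.0000
    outer loop
      vertex 3.766 9.484 0.000
      vertex 3.766 27.248 0.000
      vertex 3.766 27.248 11.455
    endloop
  endfacet
  facet normal 1.0000 0.0000 0.0000
    outer loop
      vertex 3.766 9.484 0.000
      vertex 3.766 27.248 11.455
      vertex 3.766 9.484 11.455
    endloop
  endfacet
  facet normal 0.0000 1.0000 0.0000
    outer loop
      vertex 3.766 27.248 0.000
      vertex 0.000 27.248 0.000
      vertex 0.000 27.248 11.455
    endloop
  endfacet
  facet normal 0.0000 1.0000 0.0000
    outer loop
      vertex 3.766 27.248 0.000
      vertex 0.000 27.248 11.455
      vertex 3.766 27.248 11.455
    endloop
  endfacet
  facet normal -1.0000 0.0000 0.0000
    outer loop
      vertex 0.000 27.248 0.000
      vertex 0.000 0.000 0.000
      vertex 0.000 0.000 11.455
    endloop
  endfacet
  facet normal -1.0000 0.0000 0.0000
    outer loop
      vertex 0.000 27.248 0.000
      vertex 0.000 0.000 11.455
      vertex 0.000 27.248 11.455
    endloop
  endfacet
endsolid part

The G0 Z moves step by Δz≈1.432 mm. Every layer's G1 loop is the same polygon, so the solid is a straight extrusion of it from z=0 to z≈11.5. Closing with flat bottom and top caps and triangulating gives 20 facets — an L-shaped prism: outer 18.4 × 27.2 mm, arm thicknesses ≈ 9.48 mm (horizontal) and 3.77 mm (vertical), extruded 11.5 mm in z.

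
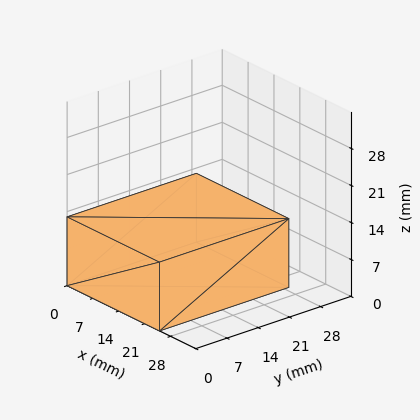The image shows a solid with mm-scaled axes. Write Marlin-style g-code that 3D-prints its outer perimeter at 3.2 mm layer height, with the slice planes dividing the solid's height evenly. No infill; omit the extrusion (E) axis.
Reading the render: the shape is a rectangular box, roughly 25 × 29 mm footprint and 13 mm tall (dimensions read to the nearest mm from the axis ticks). For the g-code, the solid's height is divided into equal slices at the stated Δz and each level perimeter traced with G1 moves after a G0 lift.

; perimeter-only toolpath
G21 ; units = mm
G90 ; absolute positioning
G28 ; home
; layer 1
G0 Z3.2
G0 X0.0 Y0.0
G1 X25.0 Y0.0
G1 X25.0 Y29.0
G1 X0.0 Y29.0
G1 X0.0 Y0.0
; layer 2
G0 Z6.5
G0 X0.0 Y0.0
G1 X25.0 Y0.0
G1 X25.0 Y29.0
G1 X0.0 Y29.0
G1 X0.0 Y0.0
; layer 3
G0 Z9.8
G0 X0.0 Y0.0
G1 X25.0 Y0.0
G1 X25.0 Y29.0
G1 X0.0 Y29.0
G1 X0.0 Y0.0
; layer 4
G0 Z13.0
G0 X0.0 Y0.0
G1 X25.0 Y0.0
G1 X25.0 Y29.0
G1 X0.0 Y29.0
G1 X0.0 Y0.0
M2 ; end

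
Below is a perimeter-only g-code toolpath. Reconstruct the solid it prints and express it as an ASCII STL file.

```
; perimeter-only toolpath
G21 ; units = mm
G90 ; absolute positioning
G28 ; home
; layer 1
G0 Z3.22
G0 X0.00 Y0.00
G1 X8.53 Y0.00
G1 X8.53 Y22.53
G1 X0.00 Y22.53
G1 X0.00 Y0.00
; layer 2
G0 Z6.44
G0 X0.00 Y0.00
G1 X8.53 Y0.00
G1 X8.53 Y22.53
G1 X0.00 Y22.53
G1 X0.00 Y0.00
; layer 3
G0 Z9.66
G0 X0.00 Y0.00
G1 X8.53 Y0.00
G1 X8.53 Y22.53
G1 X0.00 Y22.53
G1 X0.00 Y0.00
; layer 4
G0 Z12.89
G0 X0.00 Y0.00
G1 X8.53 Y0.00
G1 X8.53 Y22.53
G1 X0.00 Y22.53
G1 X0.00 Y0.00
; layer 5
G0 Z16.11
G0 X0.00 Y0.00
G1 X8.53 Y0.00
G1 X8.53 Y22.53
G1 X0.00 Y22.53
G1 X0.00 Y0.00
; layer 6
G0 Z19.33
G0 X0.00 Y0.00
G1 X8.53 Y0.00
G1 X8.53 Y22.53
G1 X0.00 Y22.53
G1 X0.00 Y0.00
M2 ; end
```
solid part
  facet normal 0.0000 0.0000 -1.0000
    outer loop
      vertex 8.53 22.53 0.00
      vertex 8.53 0.00 0.00
      vertex 0.00 0.00 0.00
    endloop
  endfacet
  facet normal 0.0000 0.0000 -1.0000
    outer loop
      vertex 0.00 22.53 0.00
      vertex 8.53 22.53 0.00
      vertex 0.00 0.00 0.00
    endloop
  endfacet
  facet normal 0.0000 0.0000 1.0000
    outer loop
      vertex 0.00 0.00 19.33
      vertex 8.53 0.00 19.33
      vertex 8.53 22.53 19.33
    endloop
  endfacet
  facet normal 0.0000 0.0000 1.0000
    outer loop
      vertex 0.00 0.00 19.33
      vertex 8.53 22.53 19.33
      vertex 0.00 22.53 19.33
    endloop
  endfacet
  facet normal 0.0000 -1.0000 0.0000
    outer loop
      vertex 0.00 0.00 0.00
      vertex 8.53 0.00 0.00
      vertex 8.53 0.00 19.33
    endloop
  endfacet
  facet normal 0.0000 -1.0000 0.0000
    outer loop
      vertex 0.00 0.00 0.00
      vertex 8.53 0.00 19.33
      vertex 0.00 0.00 19.33
    endloop
  endfacet
  facet normal 0.0000 1.0000 0.0000
    outer loop
      vertex 8.53 22.53 19.33
      vertex 8.53 22.53 0.00
      vertex 0.00 22.53 0.00
    endloop
  endfacet
  facet normal 0.0000 1.0000 0.0000
    outer loop
      vertex 0.00 22.53 19.33
      vertex 8.53 22.53 19.33
      vertex 0.00 22.53 0.00
    endloop
  endfacet
  facet normal -1.0000 0.0000 0.0000
    outer loop
      vertex 0.00 22.53 19.33
      vertex 0.00 22.53 0.00
      vertex 0.00 0.00 0.00
    endloop
  endfacet
  facet normal -1.0000 0.0000 0.0000
    outer loop
      vertex 0.00 0.00 19.33
      vertex 0.00 22.53 19.33
      vertex 0.00 0.00 0.00
    endloop
  endfacet
  facet normal 1.0000 0.0000 0.0000
    outer loop
      vertex 8.53 0.00 0.00
      vertex 8.53 22.53 0.00
      vertex 8.53 22.53 19.33
    endloop
  endfacet
  facet normal 1.0000 0.0000 0.0000
    outer loop
      vertex 8.53 0.00 0.00
      vertex 8.53 22.53 19.33
      vertex 8.53 0.00 19.33
    endloop
  endfacet
endsolid part

The G0 Z moves step by Δz≈3.22 mm. Every layer's G1 loop is the same polygon, so the solid is a straight extrusion of it from z=0 to z≈19.3. Closing with flat bottom and top caps and triangulating gives 12 facets — a rectangular box, roughly 8.53 × 22.5 mm footprint and 19.3 mm tall.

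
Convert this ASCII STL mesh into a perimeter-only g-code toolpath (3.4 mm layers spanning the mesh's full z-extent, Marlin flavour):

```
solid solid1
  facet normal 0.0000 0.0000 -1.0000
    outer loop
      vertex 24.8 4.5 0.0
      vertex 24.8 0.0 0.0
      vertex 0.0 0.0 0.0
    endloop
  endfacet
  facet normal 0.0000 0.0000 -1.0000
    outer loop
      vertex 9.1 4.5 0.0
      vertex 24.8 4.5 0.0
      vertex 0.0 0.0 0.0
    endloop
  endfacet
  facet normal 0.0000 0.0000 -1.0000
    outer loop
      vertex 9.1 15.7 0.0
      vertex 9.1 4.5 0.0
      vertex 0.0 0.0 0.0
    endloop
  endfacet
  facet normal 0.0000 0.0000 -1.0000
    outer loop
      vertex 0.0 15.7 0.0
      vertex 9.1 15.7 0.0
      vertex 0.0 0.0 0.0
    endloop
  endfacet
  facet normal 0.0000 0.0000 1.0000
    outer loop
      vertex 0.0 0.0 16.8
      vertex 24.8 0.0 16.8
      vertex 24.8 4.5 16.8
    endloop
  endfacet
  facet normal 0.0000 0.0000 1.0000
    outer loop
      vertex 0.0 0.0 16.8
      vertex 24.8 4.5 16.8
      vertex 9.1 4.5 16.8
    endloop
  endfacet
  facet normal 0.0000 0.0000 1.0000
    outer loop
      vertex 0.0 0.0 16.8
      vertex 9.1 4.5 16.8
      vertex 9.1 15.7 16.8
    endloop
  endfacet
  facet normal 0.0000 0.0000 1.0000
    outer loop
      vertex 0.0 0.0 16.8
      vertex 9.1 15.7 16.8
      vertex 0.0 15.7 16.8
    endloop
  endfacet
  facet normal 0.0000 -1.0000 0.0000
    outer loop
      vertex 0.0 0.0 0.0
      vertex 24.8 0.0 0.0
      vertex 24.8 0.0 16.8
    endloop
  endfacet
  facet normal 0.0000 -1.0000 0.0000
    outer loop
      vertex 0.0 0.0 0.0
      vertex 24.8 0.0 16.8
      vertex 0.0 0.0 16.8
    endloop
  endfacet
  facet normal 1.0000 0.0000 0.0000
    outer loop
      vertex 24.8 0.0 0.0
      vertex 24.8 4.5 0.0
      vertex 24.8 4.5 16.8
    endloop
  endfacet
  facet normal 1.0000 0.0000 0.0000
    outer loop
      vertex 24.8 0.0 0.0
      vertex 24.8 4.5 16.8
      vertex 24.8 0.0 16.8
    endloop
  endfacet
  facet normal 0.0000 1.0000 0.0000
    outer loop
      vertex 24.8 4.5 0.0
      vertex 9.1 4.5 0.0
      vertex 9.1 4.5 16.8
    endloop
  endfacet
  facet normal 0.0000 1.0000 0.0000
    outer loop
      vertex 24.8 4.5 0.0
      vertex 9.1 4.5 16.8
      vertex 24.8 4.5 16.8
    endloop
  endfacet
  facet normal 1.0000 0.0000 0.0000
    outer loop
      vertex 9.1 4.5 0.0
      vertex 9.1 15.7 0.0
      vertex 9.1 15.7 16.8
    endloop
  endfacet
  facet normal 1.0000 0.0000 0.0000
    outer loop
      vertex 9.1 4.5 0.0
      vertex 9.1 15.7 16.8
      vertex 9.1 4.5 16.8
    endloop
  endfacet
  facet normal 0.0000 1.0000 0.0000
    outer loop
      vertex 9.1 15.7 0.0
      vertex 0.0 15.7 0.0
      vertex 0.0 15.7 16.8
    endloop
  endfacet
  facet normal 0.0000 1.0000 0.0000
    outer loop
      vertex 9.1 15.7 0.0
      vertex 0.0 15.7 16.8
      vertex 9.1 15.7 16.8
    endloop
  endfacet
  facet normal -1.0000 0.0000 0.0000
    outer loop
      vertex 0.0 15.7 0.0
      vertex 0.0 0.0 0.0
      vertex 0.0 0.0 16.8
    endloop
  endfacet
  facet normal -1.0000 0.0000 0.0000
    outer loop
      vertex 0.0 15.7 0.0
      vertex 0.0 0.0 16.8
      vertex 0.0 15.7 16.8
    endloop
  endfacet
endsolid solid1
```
; perimeter-only toolpath
G21 ; units = mm
G90 ; absolute positioning
G28 ; home
; layer 1
G0 Z3.4
G0 X0.0 Y0.0
G1 X24.8 Y0.0
G1 X24.8 Y4.5
G1 X9.1 Y4.5
G1 X9.1 Y15.7
G1 X0.0 Y15.7
G1 X0.0 Y0.0
; layer 2
G0 Z6.7
G0 X0.0 Y0.0
G1 X24.8 Y0.0
G1 X24.8 Y4.5
G1 X9.1 Y4.5
G1 X9.1 Y15.7
G1 X0.0 Y15.7
G1 X0.0 Y0.0
; layer 3
G0 Z10.1
G0 X0.0 Y0.0
G1 X24.8 Y0.0
G1 X24.8 Y4.5
G1 X9.1 Y4.5
G1 X9.1 Y15.7
G1 X0.0 Y15.7
G1 X0.0 Y0.0
; layer 4
G0 Z13.4
G0 X0.0 Y0.0
G1 X24.8 Y0.0
G1 X24.8 Y4.5
G1 X9.1 Y4.5
G1 X9.1 Y15.7
G1 X0.0 Y15.7
G1 X0.0 Y0.0
; layer 5
G0 Z16.8
G0 X0.0 Y0.0
G1 X24.8 Y0.0
G1 X24.8 Y4.5
G1 X9.1 Y4.5
G1 X9.1 Y15.7
G1 X0.0 Y15.7
G1 X0.0 Y0.0
M2 ; end

The solid is an L-shaped prism: outer 24.8 × 15.7 mm, arm thicknesses ≈ 4.5 mm (horizontal) and 9.1 mm (vertical), extruded 16.8 mm in z. Slicing at Δz = 3.4 mm — 5 equal slices spanning the solid's height, so layer i sits at z = i·h/5 — gives 5 non-empty perimeters. Each is a 6-segment closed polygon; G0 lifts to the layer z and rapids to the start vertex, then G1 traces the edges.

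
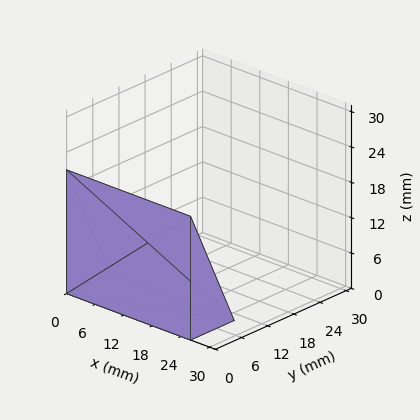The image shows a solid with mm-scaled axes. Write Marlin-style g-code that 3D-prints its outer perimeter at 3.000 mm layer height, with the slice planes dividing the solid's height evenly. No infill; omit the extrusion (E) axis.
Reading the render: the shape is a wedge (ramp): 26 × 10 mm base, rising to 21 mm along the y=0 edge and sloping linearly to z=0 at y=10 (dimensions read to the nearest mm from the axis ticks). For the g-code, the solid's height is divided into equal slices at the stated Δz and each level perimeter traced with G1 moves after a G0 lift.

; perimeter-only toolpath
G21 ; units = mm
G90 ; absolute positioning
G28 ; home
; layer 1
G0 Z3.000
G0 X0.000 Y0.000
G1 X26.000 Y0.000
G1 X26.000 Y8.571
G1 X0.000 Y8.571
G1 X0.000 Y0.000
; layer 2
G0 Z6.000
G0 X0.000 Y0.000
G1 X26.000 Y0.000
G1 X26.000 Y7.143
G1 X0.000 Y7.143
G1 X0.000 Y0.000
; layer 3
G0 Z9.000
G0 X0.000 Y0.000
G1 X26.000 Y0.000
G1 X26.000 Y5.714
G1 X0.000 Y5.714
G1 X0.000 Y0.000
; layer 4
G0 Z12.000
G0 X0.000 Y0.000
G1 X26.000 Y0.000
G1 X26.000 Y4.286
G1 X0.000 Y4.286
G1 X0.000 Y0.000
; layer 5
G0 Z15.000
G0 X0.000 Y0.000
G1 X26.000 Y0.000
G1 X26.000 Y2.857
G1 X0.000 Y2.857
G1 X0.000 Y0.000
; layer 6
G0 Z18.000
G0 X0.000 Y0.000
G1 X26.000 Y0.000
G1 X26.000 Y1.429
G1 X0.000 Y1.429
G1 X0.000 Y0.000
M2 ; end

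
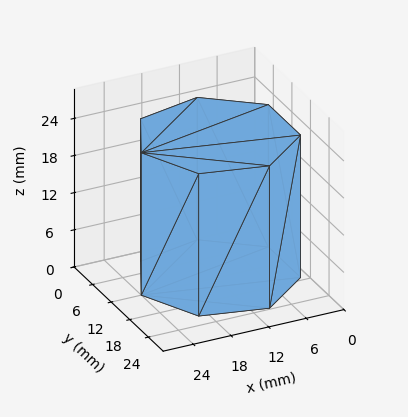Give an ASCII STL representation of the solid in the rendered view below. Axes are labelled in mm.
Reading the render: the shape is a regular 7-sided prism (a cylinder approximated with 7 flat sides), circumscribed radius ≈ 12 mm, height ≈ 23 mm (dimensions read to the nearest mm from the axis ticks). For the STL, each face is triangulated and given an outward normal.

solid part
  facet normal 0.0000 0.0000 -1.0000
    outer loop
      vertex 9.33 23.70 0.00
      vertex 19.48 21.38 0.00
      vertex 24.00 12.00 0.00
    endloop
  endfacet
  facet normal 0.0000 0.0000 -1.0000
    outer loop
      vertex 1.19 17.21 0.00
      vertex 9.33 23.70 0.00
      vertex 24.00 12.00 0.00
    endloop
  endfacet
  facet normal 0.0000 0.0000 -1.0000
    outer loop
      vertex 1.19 6.79 0.00
      vertex 1.19 17.21 0.00
      vertex 24.00 12.00 0.00
    endloop
  endfacet
  facet normal 0.0000 0.0000 -1.0000
    outer loop
      vertex 9.33 0.30 0.00
      vertex 1.19 6.79 0.00
      vertex 24.00 12.00 0.00
    endloop
  endfacet
  facet normal 0.0000 0.0000 -1.0000
    outer loop
      vertex 19.48 2.62 0.00
      vertex 9.33 0.30 0.00
      vertex 24.00 12.00 0.00
    endloop
  endfacet
  facet normal 0.0000 0.0000 1.0000
    outer loop
      vertex 24.00 12.00 23.00
      vertex 19.48 21.38 23.00
      vertex 9.33 23.70 23.00
    endloop
  endfacet
  facet normal 0.0000 0.0000 1.0000
    outer loop
      vertex 24.00 12.00 23.00
      vertex 9.33 23.70 23.00
      vertex 1.19 17.21 23.00
    endloop
  endfacet
  facet normal 0.0000 0.0000 1.0000
    outer loop
      vertex 24.00 12.00 23.00
      vertex 1.19 17.21 23.00
      vertex 1.19 6.79 23.00
    endloop
  endfacet
  facet normal 0.0000 0.0000 1.0000
    outer loop
      vertex 24.00 12.00 23.00
      vertex 1.19 6.79 23.00
      vertex 9.33 0.30 23.00
    endloop
  endfacet
  facet normal 0.0000 0.0000 1.0000
    outer loop
      vertex 24.00 12.00 23.00
      vertex 9.33 0.30 23.00
      vertex 19.48 2.62 23.00
    endloop
  endfacet
  facet normal 0.9009 0.4341 0.0000
    outer loop
      vertex 24.00 12.00 0.00
      vertex 19.48 21.38 0.00
      vertex 19.48 21.38 23.00
    endloop
  endfacet
  facet normal 0.9009 0.4341 0.0000
    outer loop
      vertex 24.00 12.00 0.00
      vertex 19.48 21.38 23.00
      vertex 24.00 12.00 23.00
    endloop
  endfacet
  facet normal 0.2228 0.9749 0.0000
    outer loop
      vertex 19.48 21.38 0.00
      vertex 9.33 23.70 0.00
      vertex 9.33 23.70 23.00
    endloop
  endfacet
  facet normal 0.2228 0.9749 0.0000
    outer loop
      vertex 19.48 21.38 0.00
      vertex 9.33 23.70 23.00
      vertex 19.48 21.38 23.00
    endloop
  endfacet
  facet normal -0.6234 0.7819 0.0000
    outer loop
      vertex 9.33 23.70 0.00
      vertex 1.19 17.21 0.00
      vertex 1.19 17.21 23.00
    endloop
  endfacet
  facet normal -0.6234 0.7819 0.0000
    outer loop
      vertex 9.33 23.70 0.00
      vertex 1.19 17.21 23.00
      vertex 9.33 23.70 23.00
    endloop
  endfacet
  facet normal -1.0000 0.0000 0.0000
    outer loop
      vertex 1.19 17.21 0.00
      vertex 1.19 6.79 0.00
      vertex 1.19 6.79 23.00
    endloop
  endfacet
  facet normal -1.0000 0.0000 0.0000
    outer loop
      vertex 1.19 17.21 0.00
      vertex 1.19 6.79 23.00
      vertex 1.19 17.21 23.00
    endloop
  endfacet
  facet normal -0.6234 -0.7819 0.0000
    outer loop
      vertex 1.19 6.79 0.00
      vertex 9.33 0.30 0.00
      vertex 9.33 0.30 23.00
    endloop
  endfacet
  facet normal -0.6234 -0.7819 0.0000
    outer loop
      vertex 1.19 6.79 0.00
      vertex 9.33 0.30 23.00
      vertex 1.19 6.79 23.00
    endloop
  endfacet
  facet normal 0.2228 -0.9749 0.0000
    outer loop
      vertex 9.33 0.30 0.00
      vertex 19.48 2.62 0.00
      vertex 19.48 2.62 23.00
    endloop
  endfacet
  facet normal 0.2228 -0.9749 0.0000
    outer loop
      vertex 9.33 0.30 0.00
      vertex 19.48 2.62 23.00
      vertex 9.33 0.30 23.00
    endloop
  endfacet
  facet normal 0.9009 -0.4341 0.0000
    outer loop
      vertex 19.48 2.62 0.00
      vertex 24.00 12.00 0.00
      vertex 24.00 12.00 23.00
    endloop
  endfacet
  facet normal 0.9009 -0.4341 0.0000
    outer loop
      vertex 19.48 2.62 0.00
      vertex 24.00 12.00 23.00
      vertex 19.48 2.62 23.00
    endloop
  endfacet
endsolid part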